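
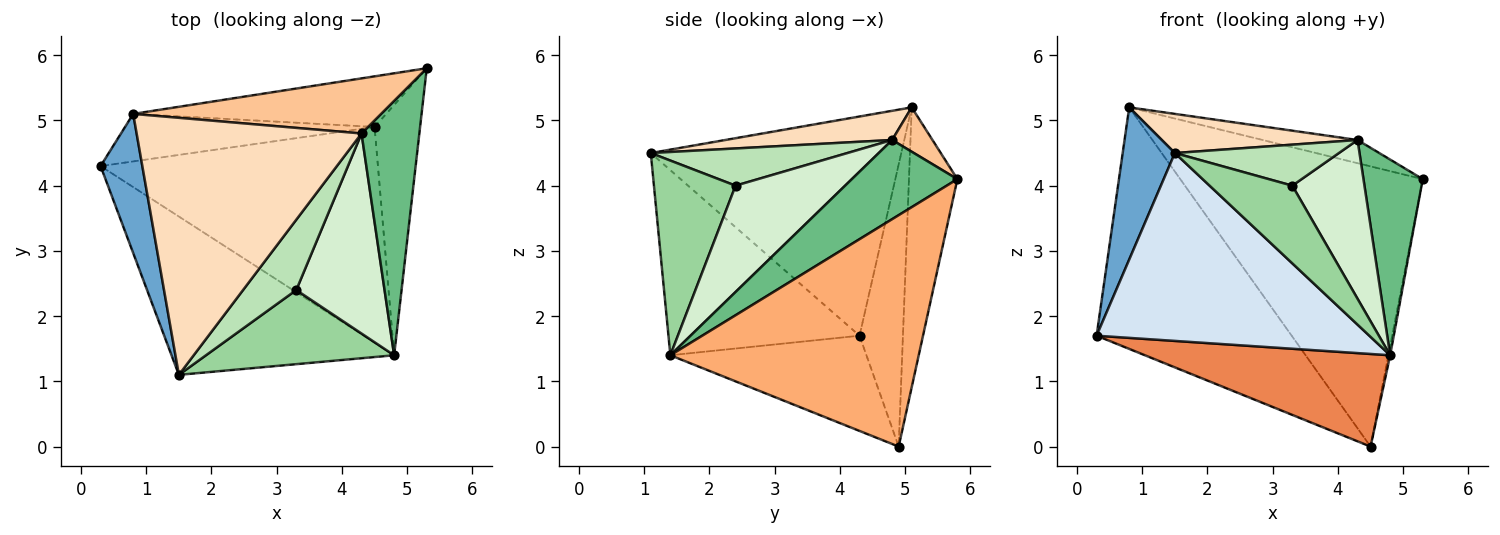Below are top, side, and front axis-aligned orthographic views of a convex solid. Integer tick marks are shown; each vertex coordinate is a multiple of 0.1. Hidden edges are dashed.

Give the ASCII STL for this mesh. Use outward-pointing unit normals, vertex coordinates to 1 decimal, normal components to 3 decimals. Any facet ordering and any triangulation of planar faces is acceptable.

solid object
 facet normal -0.962 -0.200 0.183
  outer loop
   vertex 0.8 5.1 5.2
   vertex 0.3 4.3 1.7
   vertex 1.5 1.1 4.5
  endloop
 endfacet
 facet normal -0.213 0.959 -0.189
  outer loop
   vertex 0.8 5.1 5.2
   vertex 4.5 4.9 0.0
   vertex 0.3 4.3 1.7
  endloop
 endfacet
 facet normal -0.193 0.966 -0.174
  outer loop
   vertex 0.8 5.1 5.2
   vertex 5.3 5.8 4.1
   vertex 4.5 4.9 0.0
  endloop
 endfacet
 facet normal -0.472 -0.674 -0.568
  outer loop
   vertex 4.8 1.4 1.4
   vertex 1.5 1.1 4.5
   vertex 0.3 4.3 1.7
  endloop
 endfacet
 facet normal -0.301 -0.376 -0.876
  outer loop
   vertex 4.8 1.4 1.4
   vertex 0.3 4.3 1.7
   vertex 4.5 4.9 0.0
  endloop
 endfacet
 facet normal 0.981 0.007 -0.193
  outer loop
   vertex 4.8 1.4 1.4
   vertex 4.5 4.9 0.0
   vertex 5.3 5.8 4.1
  endloop
 endfacet
 facet normal 0.163 0.383 0.909
  outer loop
   vertex 4.3 4.8 4.7
   vertex 5.3 5.8 4.1
   vertex 0.8 5.1 5.2
  endloop
 endfacet
 facet normal 0.127 -0.149 0.981
  outer loop
   vertex 4.3 4.8 4.7
   vertex 0.8 5.1 5.2
   vertex 1.5 1.1 4.5
  endloop
 endfacet
 facet normal 0.735 -0.413 0.537
  outer loop
   vertex 4.3 4.8 4.7
   vertex 4.8 1.4 1.4
   vertex 5.3 5.8 4.1
  endloop
 endfacet
 facet normal 0.581 -0.589 0.562
  outer loop
   vertex 3.3 2.4 4.0
   vertex 1.5 1.1 4.5
   vertex 4.8 1.4 1.4
  endloop
 endfacet
 facet normal 0.517 -0.431 0.740
  outer loop
   vertex 3.3 2.4 4.0
   vertex 4.3 4.8 4.7
   vertex 1.5 1.1 4.5
  endloop
 endfacet
 facet normal 0.686 -0.452 0.570
  outer loop
   vertex 3.3 2.4 4.0
   vertex 4.8 1.4 1.4
   vertex 4.3 4.8 4.7
  endloop
 endfacet
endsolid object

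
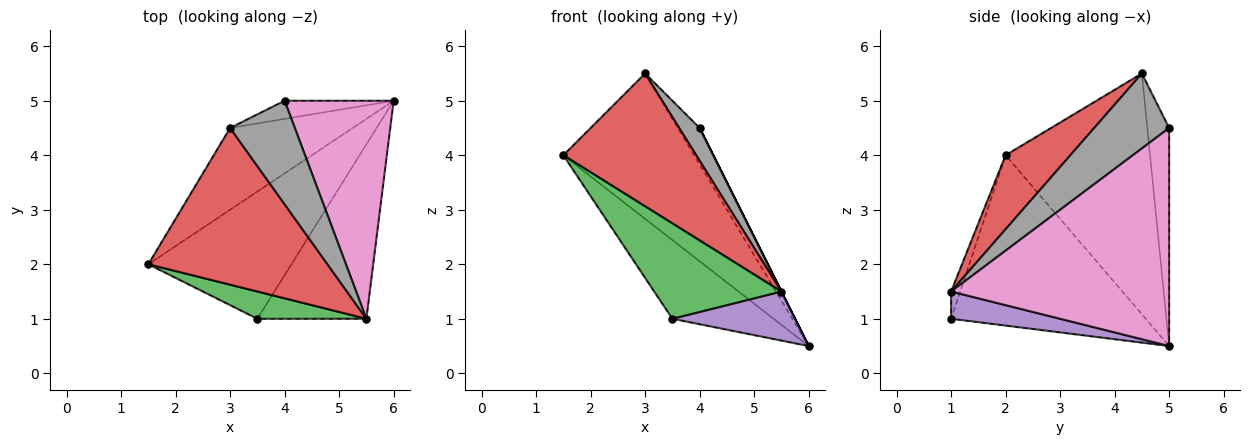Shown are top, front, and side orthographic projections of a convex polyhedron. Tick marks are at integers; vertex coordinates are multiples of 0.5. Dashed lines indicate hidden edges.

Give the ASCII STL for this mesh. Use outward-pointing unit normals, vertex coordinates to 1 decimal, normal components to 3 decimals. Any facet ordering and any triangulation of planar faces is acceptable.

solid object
 facet normal -0.711 0.370 -0.598
  outer loop
   vertex 3.5 1.0 1.0
   vertex 1.5 2.0 4.0
   vertex 6.0 5.0 0.5
  endloop
 endfacet
 facet normal -0.693 0.628 -0.353
  outer loop
   vertex 3.0 4.5 5.5
   vertex 6.0 5.0 0.5
   vertex 1.5 2.0 4.0
  endloop
 endfacet
 facet normal -0.069 -0.959 0.274
  outer loop
   vertex 5.5 1.0 1.5
   vertex 1.5 2.0 4.0
   vertex 3.5 1.0 1.0
  endloop
 endfacet
 facet normal 0.300 -0.617 0.728
  outer loop
   vertex 5.5 1.0 1.5
   vertex 3.0 4.5 5.5
   vertex 1.5 2.0 4.0
  endloop
 endfacet
 facet normal 0.234 -0.263 -0.936
  outer loop
   vertex 5.5 1.0 1.5
   vertex 3.5 1.0 1.0
   vertex 6.0 5.0 0.5
  endloop
 endfacet
 facet normal -0.667 0.667 -0.333
  outer loop
   vertex 4.0 5.0 4.5
   vertex 6.0 5.0 0.5
   vertex 3.0 4.5 5.5
  endloop
 endfacet
 facet normal 0.894 0.000 0.447
  outer loop
   vertex 4.0 5.0 4.5
   vertex 5.5 1.0 1.5
   vertex 6.0 5.0 0.5
  endloop
 endfacet
 facet normal 0.741 -0.202 0.640
  outer loop
   vertex 4.0 5.0 4.5
   vertex 3.0 4.5 5.5
   vertex 5.5 1.0 1.5
  endloop
 endfacet
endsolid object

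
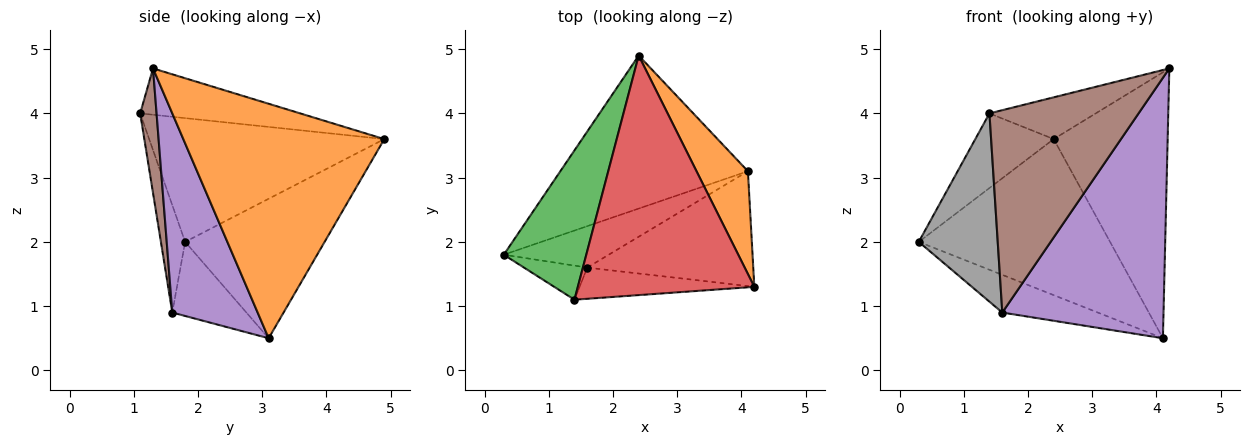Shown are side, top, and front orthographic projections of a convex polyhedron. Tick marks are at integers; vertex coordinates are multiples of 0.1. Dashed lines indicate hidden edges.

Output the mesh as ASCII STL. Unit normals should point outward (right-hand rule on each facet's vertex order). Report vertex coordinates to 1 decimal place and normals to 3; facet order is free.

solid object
 facet normal -0.462 0.633 -0.621
  outer loop
   vertex 4.1 3.1 0.5
   vertex 0.3 1.8 2.0
   vertex 2.4 4.9 3.6
  endloop
 endfacet
 facet normal 0.855 0.484 0.187
  outer loop
   vertex 4.1 3.1 0.5
   vertex 2.4 4.9 3.6
   vertex 4.2 1.3 4.7
  endloop
 endfacet
 facet normal -0.802 0.267 0.535
  outer loop
   vertex 1.4 1.1 4.0
   vertex 2.4 4.9 3.6
   vertex 0.3 1.8 2.0
  endloop
 endfacet
 facet normal -0.250 0.166 0.954
  outer loop
   vertex 1.4 1.1 4.0
   vertex 4.2 1.3 4.7
   vertex 2.4 4.9 3.6
  endloop
 endfacet
 facet normal 0.436 -0.823 -0.363
  outer loop
   vertex 1.6 1.6 0.9
   vertex 4.1 3.1 0.5
   vertex 4.2 1.3 4.7
  endloop
 endfacet
 facet normal 0.108 -0.983 -0.152
  outer loop
   vertex 1.6 1.6 0.9
   vertex 4.2 1.3 4.7
   vertex 1.4 1.1 4.0
  endloop
 endfacet
 facet normal -0.463 0.597 -0.656
  outer loop
   vertex 1.6 1.6 0.9
   vertex 0.3 1.8 2.0
   vertex 4.1 3.1 0.5
  endloop
 endfacet
 facet normal -0.289 -0.942 -0.171
  outer loop
   vertex 1.6 1.6 0.9
   vertex 1.4 1.1 4.0
   vertex 0.3 1.8 2.0
  endloop
 endfacet
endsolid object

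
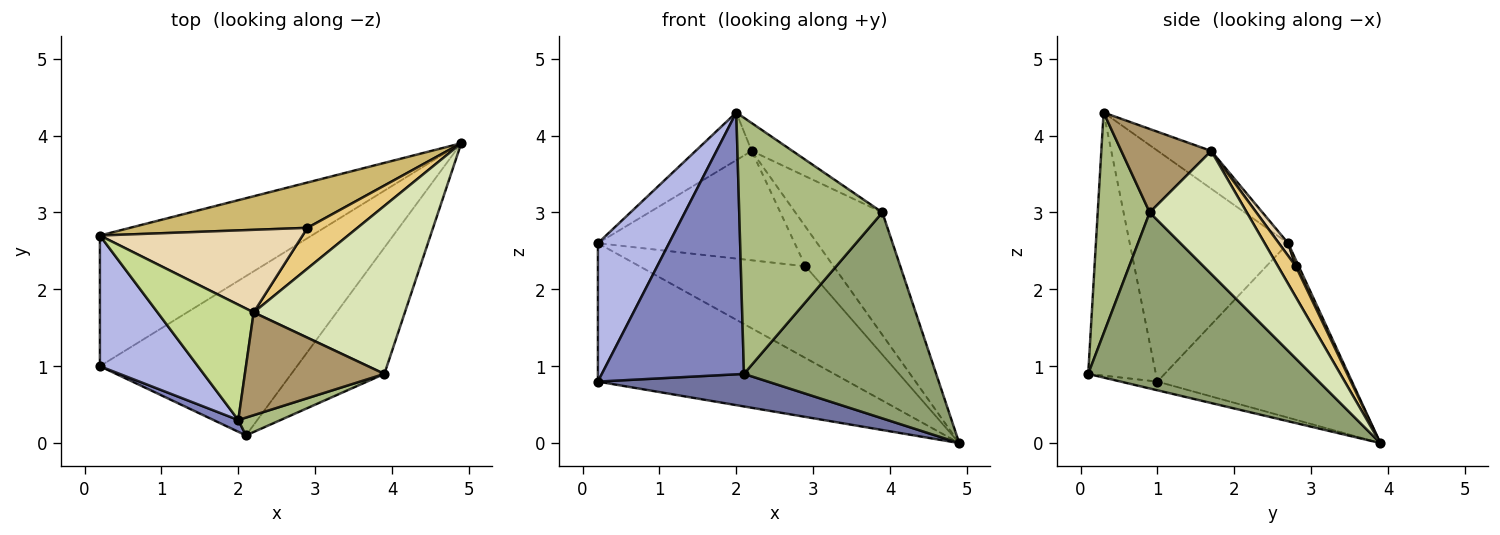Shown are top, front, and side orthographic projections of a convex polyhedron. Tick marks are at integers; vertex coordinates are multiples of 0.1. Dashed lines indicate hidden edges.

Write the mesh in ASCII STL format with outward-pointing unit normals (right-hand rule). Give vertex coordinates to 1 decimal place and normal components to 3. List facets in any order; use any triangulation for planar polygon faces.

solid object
 facet normal -0.043 -0.200 -0.979
  outer loop
   vertex 2.1 0.1 0.9
   vertex 0.2 1.0 0.8
   vertex 4.9 3.9 0.0
  endloop
 endfacet
 facet normal -0.429 -0.902 0.040
  outer loop
   vertex 2.0 0.3 4.3
   vertex 0.2 1.0 0.8
   vertex 2.1 0.1 0.9
  endloop
 endfacet
 facet normal -0.492 0.633 -0.598
  outer loop
   vertex 0.2 2.7 2.6
   vertex 4.9 3.9 0.0
   vertex 0.2 1.0 0.8
  endloop
 endfacet
 facet normal -0.851 -0.382 0.361
  outer loop
   vertex 0.2 2.7 2.6
   vertex 0.2 1.0 0.8
   vertex 2.0 0.3 4.3
  endloop
 endfacet
 facet normal 0.703 -0.606 -0.372
  outer loop
   vertex 3.9 0.9 3.0
   vertex 2.1 0.1 0.9
   vertex 4.9 3.9 0.0
  endloop
 endfacet
 facet normal 0.341 -0.938 0.065
  outer loop
   vertex 3.9 0.9 3.0
   vertex 2.0 0.3 4.3
   vertex 2.1 0.1 0.9
  endloop
 endfacet
 facet normal -0.342 0.359 0.869
  outer loop
   vertex 2.2 1.7 3.8
   vertex 0.2 2.7 2.6
   vertex 2.0 0.3 4.3
  endloop
 endfacet
 facet normal 0.549 0.492 0.675
  outer loop
   vertex 2.2 1.7 3.8
   vertex 3.9 0.9 3.0
   vertex 4.9 3.9 0.0
  endloop
 endfacet
 facet normal 0.500 0.227 0.836
  outer loop
   vertex 2.2 1.7 3.8
   vertex 2.0 0.3 4.3
   vertex 3.9 0.9 3.0
  endloop
 endfacet
 facet normal 0.016 0.897 0.443
  outer loop
   vertex 2.9 2.8 2.3
   vertex 4.9 3.9 0.0
   vertex 0.2 2.7 2.6
  endloop
 endfacet
 facet normal 0.404 0.638 0.656
  outer loop
   vertex 2.9 2.8 2.3
   vertex 2.2 1.7 3.8
   vertex 4.9 3.9 0.0
  endloop
 endfacet
 facet normal 0.037 0.797 0.602
  outer loop
   vertex 2.9 2.8 2.3
   vertex 0.2 2.7 2.6
   vertex 2.2 1.7 3.8
  endloop
 endfacet
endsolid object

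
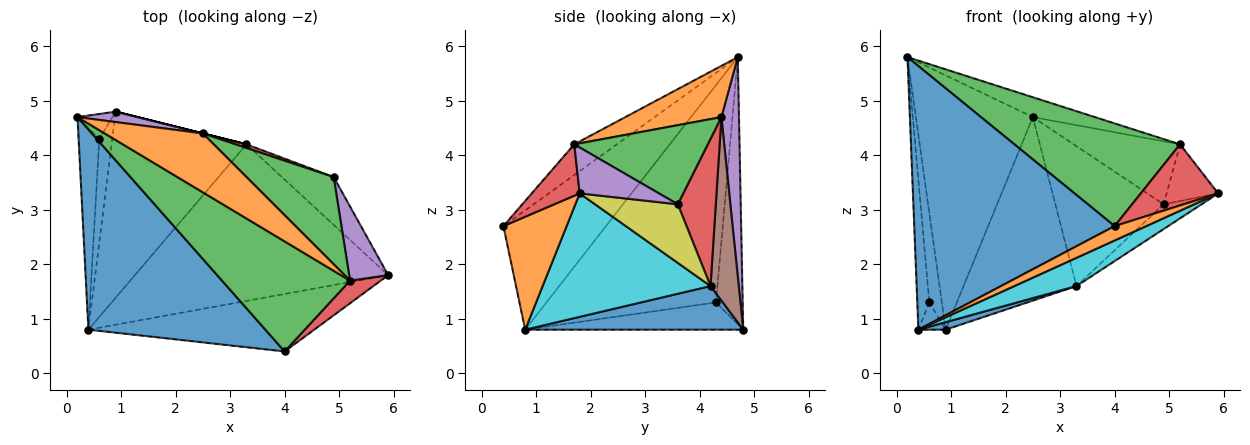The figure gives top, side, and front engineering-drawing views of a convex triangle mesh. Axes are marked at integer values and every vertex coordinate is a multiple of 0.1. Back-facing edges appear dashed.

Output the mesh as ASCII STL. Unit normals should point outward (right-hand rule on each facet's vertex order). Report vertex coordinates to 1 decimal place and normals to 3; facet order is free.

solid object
 facet normal -0.378 -0.737 0.560
  outer loop
   vertex 0.4 0.8 0.8
   vertex 4.0 0.4 2.7
   vertex 0.2 4.7 5.8
  endloop
 endfacet
 facet normal 0.436 -0.218 -0.873
  outer loop
   vertex 0.4 0.8 0.8
   vertex 5.9 1.8 3.3
   vertex 4.0 0.4 2.7
  endloop
 endfacet
 facet normal -0.173 -0.672 0.720
  outer loop
   vertex 5.2 1.7 4.2
   vertex 0.2 4.7 5.8
   vertex 4.0 0.4 2.7
  endloop
 endfacet
 facet normal 0.502 -0.811 0.301
  outer loop
   vertex 5.2 1.7 4.2
   vertex 4.0 0.4 2.7
   vertex 5.9 1.8 3.3
  endloop
 endfacet
 facet normal 0.683 0.444 0.580
  outer loop
   vertex 4.9 3.6 3.1
   vertex 5.2 1.7 4.2
   vertex 5.9 1.8 3.3
  endloop
 endfacet
 facet normal -0.899 0.422 -0.117
  outer loop
   vertex 0.6 4.3 1.3
   vertex 0.2 4.7 5.8
   vertex 0.9 4.8 0.8
  endloop
 endfacet
 facet normal -0.993 0.070 -0.095
  outer loop
   vertex 0.6 4.3 1.3
   vertex 0.4 0.8 0.8
   vertex 0.2 4.7 5.8
  endloop
 endfacet
 facet normal -0.898 0.112 -0.426
  outer loop
   vertex 0.6 4.3 1.3
   vertex 0.9 4.8 0.8
   vertex 0.4 0.8 0.8
  endloop
 endfacet
 facet normal 0.709 0.324 -0.626
  outer loop
   vertex 3.3 4.2 1.6
   vertex 4.9 3.6 3.1
   vertex 5.9 1.8 3.3
  endloop
 endfacet
 facet normal 0.432 -0.160 -0.887
  outer loop
   vertex 3.3 4.2 1.6
   vertex 5.9 1.8 3.3
   vertex 0.4 0.8 0.8
  endloop
 endfacet
 facet normal 0.307 -0.038 -0.951
  outer loop
   vertex 3.3 4.2 1.6
   vertex 0.4 0.8 0.8
   vertex 0.9 4.8 0.8
  endloop
 endfacet
 facet normal 0.444 0.286 0.849
  outer loop
   vertex 2.5 4.4 4.7
   vertex 0.2 4.7 5.8
   vertex 5.2 1.7 4.2
  endloop
 endfacet
 facet normal 0.593 0.472 0.653
  outer loop
   vertex 2.5 4.4 4.7
   vertex 5.2 1.7 4.2
   vertex 4.9 3.6 3.1
  endloop
 endfacet
 facet normal 0.331 0.943 0.025
  outer loop
   vertex 2.5 4.4 4.7
   vertex 4.9 3.6 3.1
   vertex 3.3 4.2 1.6
  endloop
 endfacet
 facet normal 0.148 0.988 0.041
  outer loop
   vertex 2.5 4.4 4.7
   vertex 0.9 4.8 0.8
   vertex 0.2 4.7 5.8
  endloop
 endfacet
 facet normal 0.243 0.970 0.000
  outer loop
   vertex 2.5 4.4 4.7
   vertex 3.3 4.2 1.6
   vertex 0.9 4.8 0.8
  endloop
 endfacet
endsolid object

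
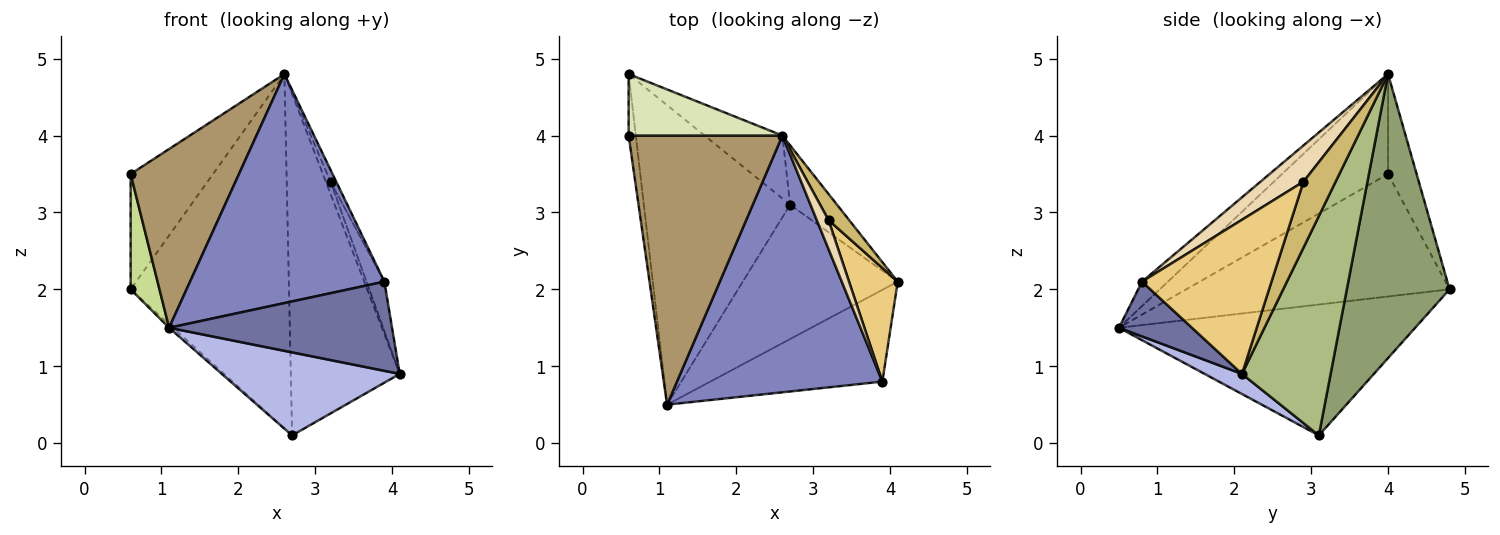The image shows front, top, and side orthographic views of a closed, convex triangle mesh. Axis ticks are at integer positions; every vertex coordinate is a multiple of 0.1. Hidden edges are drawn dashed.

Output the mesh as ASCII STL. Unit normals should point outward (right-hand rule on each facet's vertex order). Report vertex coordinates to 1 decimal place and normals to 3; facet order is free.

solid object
 facet normal 0.223 -0.680 -0.699
  outer loop
   vertex 3.9 0.8 2.1
   vertex 1.1 0.5 1.5
   vertex 4.1 2.1 0.9
  endloop
 endfacet
 facet normal -0.088 -0.663 0.743
  outer loop
   vertex 3.9 0.8 2.1
   vertex 2.6 4.0 4.8
   vertex 1.1 0.5 1.5
  endloop
 endfacet
 facet normal -0.667 0.009 -0.745
  outer loop
   vertex 2.7 3.1 0.1
   vertex 1.1 0.5 1.5
   vertex 0.6 4.8 2.0
  endloop
 endfacet
 facet normal 0.110 -0.523 -0.845
  outer loop
   vertex 2.7 3.1 0.1
   vertex 4.1 2.1 0.9
   vertex 1.1 0.5 1.5
  endloop
 endfacet
 facet normal 0.538 0.830 -0.147
  outer loop
   vertex 2.7 3.1 0.1
   vertex 0.6 4.8 2.0
   vertex 2.6 4.0 4.8
  endloop
 endfacet
 facet normal 0.626 0.769 -0.134
  outer loop
   vertex 2.7 3.1 0.1
   vertex 2.6 4.0 4.8
   vertex 4.1 2.1 0.9
  endloop
 endfacet
 facet normal -0.992 -0.109 -0.058
  outer loop
   vertex 0.6 4.0 3.5
   vertex 0.6 4.8 2.0
   vertex 1.1 0.5 1.5
  endloop
 endfacet
 facet normal -0.293 0.844 0.450
  outer loop
   vertex 0.6 4.0 3.5
   vertex 2.6 4.0 4.8
   vertex 0.6 4.8 2.0
  endloop
 endfacet
 facet normal -0.476 -0.487 0.732
  outer loop
   vertex 0.6 4.0 3.5
   vertex 1.1 0.5 1.5
   vertex 2.6 4.0 4.8
  endloop
 endfacet
 facet normal 0.945 0.139 0.296
  outer loop
   vertex 3.2 2.9 3.4
   vertex 4.1 2.1 0.9
   vertex 2.6 4.0 4.8
  endloop
 endfacet
 facet normal 0.945 0.130 0.299
  outer loop
   vertex 3.2 2.9 3.4
   vertex 3.9 0.8 2.1
   vertex 4.1 2.1 0.9
  endloop
 endfacet
 facet normal 0.944 0.125 0.306
  outer loop
   vertex 3.2 2.9 3.4
   vertex 2.6 4.0 4.8
   vertex 3.9 0.8 2.1
  endloop
 endfacet
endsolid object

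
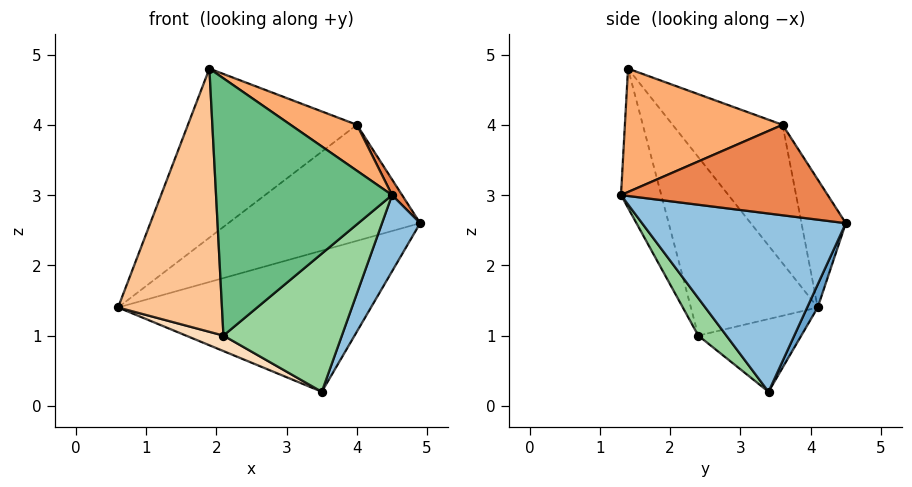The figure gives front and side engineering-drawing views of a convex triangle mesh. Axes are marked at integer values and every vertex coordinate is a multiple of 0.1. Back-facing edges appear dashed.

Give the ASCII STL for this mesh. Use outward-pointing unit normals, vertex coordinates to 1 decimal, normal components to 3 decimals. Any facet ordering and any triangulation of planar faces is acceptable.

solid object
 facet normal 0.037 0.900 -0.434
  outer loop
   vertex 3.5 3.4 0.2
   vertex 0.6 4.1 1.4
   vertex 4.9 4.5 2.6
  endloop
 endfacet
 facet normal 0.883 -0.165 -0.439
  outer loop
   vertex 3.5 3.4 0.2
   vertex 4.9 4.5 2.6
   vertex 4.5 1.3 3.0
  endloop
 endfacet
 facet normal -0.203 0.878 0.434
  outer loop
   vertex 4.0 3.6 4.0
   vertex 4.9 4.5 2.6
   vertex 0.6 4.1 1.4
  endloop
 endfacet
 facet normal -0.410 0.631 0.658
  outer loop
   vertex 4.0 3.6 4.0
   vertex 0.6 4.1 1.4
   vertex 1.9 1.4 4.8
  endloop
 endfacet
 facet normal 0.852 -0.041 0.521
  outer loop
   vertex 4.0 3.6 4.0
   vertex 4.5 1.3 3.0
   vertex 4.9 4.5 2.6
  endloop
 endfacet
 facet normal 0.548 -0.231 0.804
  outer loop
   vertex 4.0 3.6 4.0
   vertex 1.9 1.4 4.8
   vertex 4.5 1.3 3.0
  endloop
 endfacet
 facet normal -0.757 -0.621 -0.203
  outer loop
   vertex 2.1 2.4 1.0
   vertex 1.9 1.4 4.8
   vertex 0.6 4.1 1.4
  endloop
 endfacet
 facet normal -0.409 -0.149 -0.901
  outer loop
   vertex 2.1 2.4 1.0
   vertex 0.6 4.1 1.4
   vertex 3.5 3.4 0.2
  endloop
 endfacet
 facet normal -0.216 -0.941 -0.259
  outer loop
   vertex 2.1 2.4 1.0
   vertex 4.5 1.3 3.0
   vertex 1.9 1.4 4.8
  endloop
 endfacet
 facet normal 0.179 -0.755 -0.630
  outer loop
   vertex 2.1 2.4 1.0
   vertex 3.5 3.4 0.2
   vertex 4.5 1.3 3.0
  endloop
 endfacet
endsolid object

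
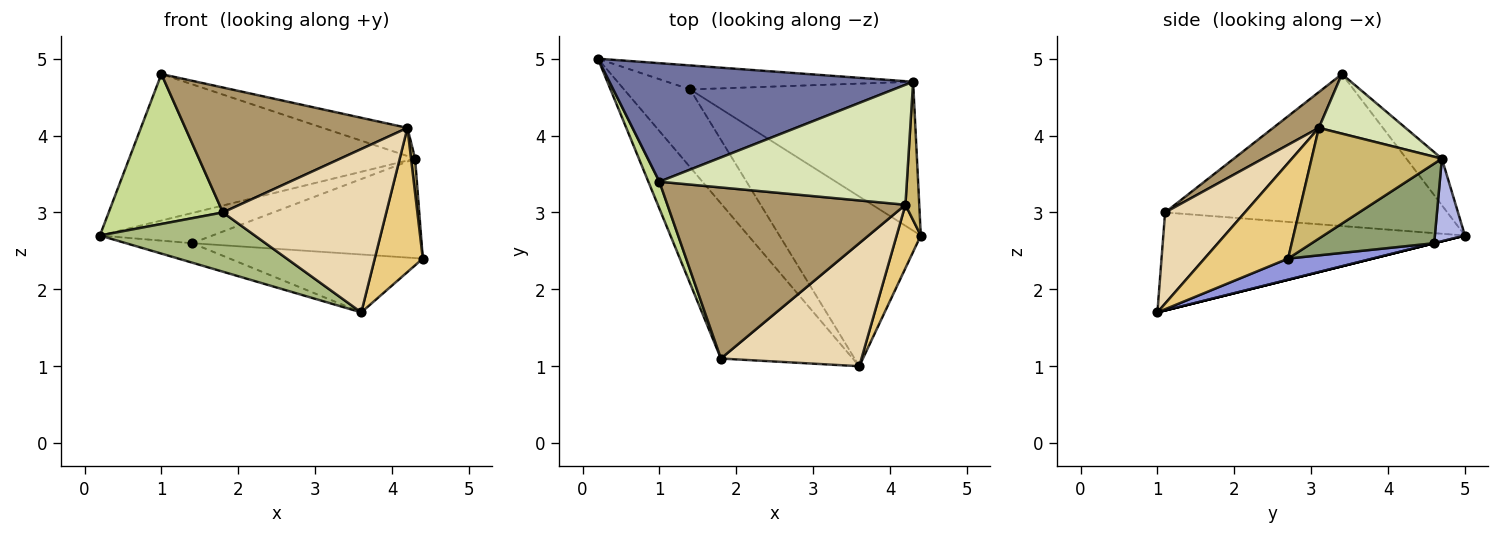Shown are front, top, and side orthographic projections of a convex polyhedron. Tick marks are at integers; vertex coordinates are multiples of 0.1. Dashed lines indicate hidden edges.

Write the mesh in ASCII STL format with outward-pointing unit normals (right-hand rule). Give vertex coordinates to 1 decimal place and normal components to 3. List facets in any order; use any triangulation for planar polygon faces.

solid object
 facet normal -0.096 0.774 0.626
  outer loop
   vertex 4.3 4.7 3.7
   vertex 0.2 5.0 2.7
   vertex 1.0 3.4 4.8
  endloop
 endfacet
 facet normal 0.000 0.243 -0.970
  outer loop
   vertex 1.4 4.6 2.6
   vertex 3.6 1.0 1.7
   vertex 0.2 5.0 2.7
  endloop
 endfacet
 facet normal 0.140 0.320 -0.937
  outer loop
   vertex 1.4 4.6 2.6
   vertex 4.4 2.7 2.4
   vertex 3.6 1.0 1.7
  endloop
 endfacet
 facet normal 0.205 0.766 -0.609
  outer loop
   vertex 1.4 4.6 2.6
   vertex 0.2 5.0 2.7
   vertex 4.3 4.7 3.7
  endloop
 endfacet
 facet normal 0.284 0.532 -0.797
  outer loop
   vertex 1.4 4.6 2.6
   vertex 4.3 4.7 3.7
   vertex 4.4 2.7 2.4
  endloop
 endfacet
 facet normal -0.570 -0.293 -0.767
  outer loop
   vertex 1.8 1.1 3.0
   vertex 0.2 5.0 2.7
   vertex 3.6 1.0 1.7
  endloop
 endfacet
 facet normal -0.925 -0.374 0.067
  outer loop
   vertex 1.8 1.1 3.0
   vertex 1.0 3.4 4.8
   vertex 0.2 5.0 2.7
  endloop
 endfacet
 facet normal 0.228 0.223 0.948
  outer loop
   vertex 4.2 3.1 4.1
   vertex 4.3 4.7 3.7
   vertex 1.0 3.4 4.8
  endloop
 endfacet
 facet normal 0.120 -0.585 0.802
  outer loop
   vertex 4.2 3.1 4.1
   vertex 1.0 3.4 4.8
   vertex 1.8 1.1 3.0
  endloop
 endfacet
 facet normal 0.992 -0.031 0.124
  outer loop
   vertex 4.2 3.1 4.1
   vertex 4.4 2.7 2.4
   vertex 4.3 4.7 3.7
  endloop
 endfacet
 facet normal 0.847 -0.487 0.214
  outer loop
   vertex 4.2 3.1 4.1
   vertex 3.6 1.0 1.7
   vertex 4.4 2.7 2.4
  endloop
 endfacet
 facet normal 0.363 -0.744 0.560
  outer loop
   vertex 4.2 3.1 4.1
   vertex 1.8 1.1 3.0
   vertex 3.6 1.0 1.7
  endloop
 endfacet
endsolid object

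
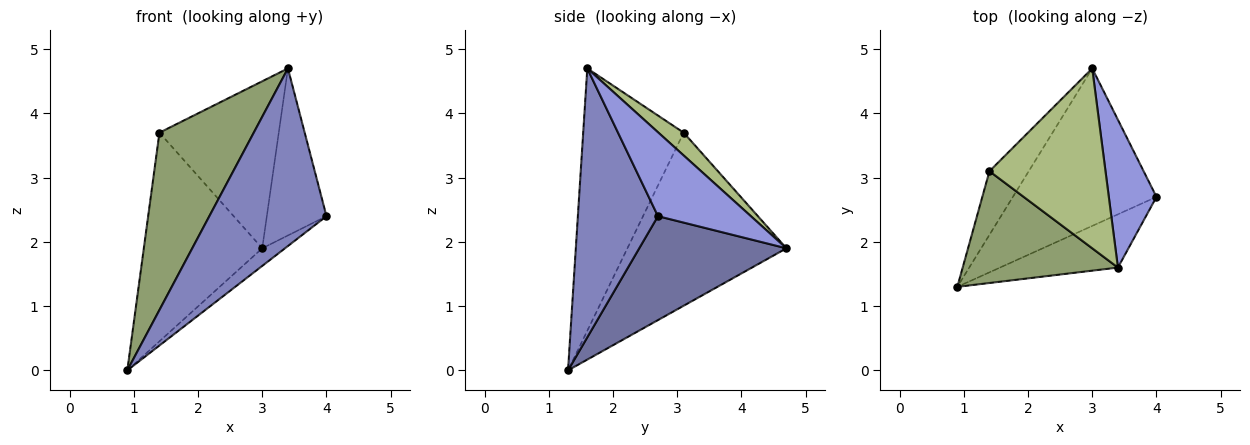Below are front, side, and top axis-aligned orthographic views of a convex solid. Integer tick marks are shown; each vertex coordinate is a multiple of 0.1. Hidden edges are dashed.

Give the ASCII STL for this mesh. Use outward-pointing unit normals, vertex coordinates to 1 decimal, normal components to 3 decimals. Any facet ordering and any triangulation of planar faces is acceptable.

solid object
 facet normal 0.584 0.090 -0.807
  outer loop
   vertex 3.0 4.7 1.9
   vertex 4.0 2.7 2.4
   vertex 0.9 1.3 0.0
  endloop
 endfacet
 facet normal 0.548 -0.801 -0.240
  outer loop
   vertex 3.4 1.6 4.7
   vertex 0.9 1.3 0.0
   vertex 4.0 2.7 2.4
  endloop
 endfacet
 facet normal 0.759 0.487 0.431
  outer loop
   vertex 3.4 1.6 4.7
   vertex 4.0 2.7 2.4
   vertex 3.0 4.7 1.9
  endloop
 endfacet
 facet normal -0.789 0.588 -0.179
  outer loop
   vertex 1.4 3.1 3.7
   vertex 3.0 4.7 1.9
   vertex 0.9 1.3 0.0
  endloop
 endfacet
 facet normal -0.669 -0.628 0.396
  outer loop
   vertex 1.4 3.1 3.7
   vertex 0.9 1.3 0.0
   vertex 3.4 1.6 4.7
  endloop
 endfacet
 facet normal 0.142 0.674 0.725
  outer loop
   vertex 1.4 3.1 3.7
   vertex 3.4 1.6 4.7
   vertex 3.0 4.7 1.9
  endloop
 endfacet
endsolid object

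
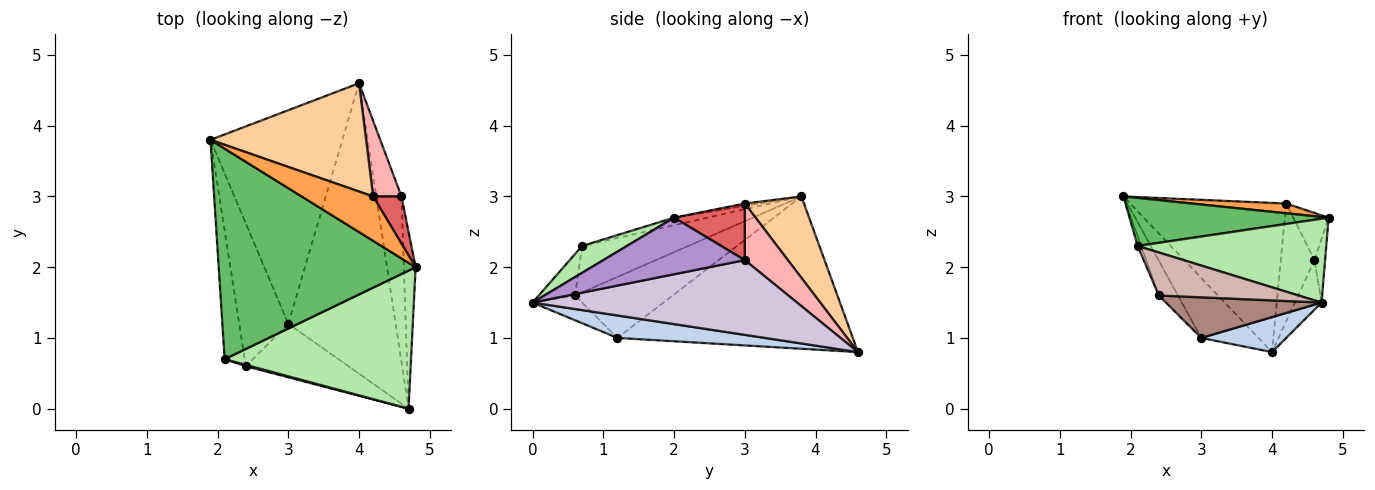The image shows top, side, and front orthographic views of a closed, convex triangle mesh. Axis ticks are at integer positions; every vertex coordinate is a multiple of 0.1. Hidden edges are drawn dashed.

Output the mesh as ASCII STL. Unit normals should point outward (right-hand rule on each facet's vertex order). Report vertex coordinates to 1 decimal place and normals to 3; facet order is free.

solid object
 facet normal -0.743 0.181 -0.644
  outer loop
   vertex 3.0 1.2 1.0
   vertex 1.9 3.8 3.0
   vertex 4.0 4.6 0.8
  endloop
 endfacet
 facet normal 0.203 -0.117 -0.972
  outer loop
   vertex 3.0 1.2 1.0
   vertex 4.0 4.6 0.8
   vertex 4.7 0.0 1.5
  endloop
 endfacet
 facet normal -0.032 -0.215 0.976
  outer loop
   vertex 4.2 3.0 2.9
   vertex 1.9 3.8 3.0
   vertex 4.8 2.0 2.7
  endloop
 endfacet
 facet normal 0.294 0.774 0.562
  outer loop
   vertex 4.2 3.0 2.9
   vertex 4.0 4.6 0.8
   vertex 1.9 3.8 3.0
  endloop
 endfacet
 facet normal -0.037 -0.222 0.974
  outer loop
   vertex 2.1 0.7 2.3
   vertex 4.8 2.0 2.7
   vertex 1.9 3.8 3.0
  endloop
 endfacet
 facet normal 0.122 -0.515 0.848
  outer loop
   vertex 2.1 0.7 2.3
   vertex 4.7 0.0 1.5
   vertex 4.8 2.0 2.7
  endloop
 endfacet
 facet normal 0.816 0.408 0.408
  outer loop
   vertex 4.6 3.0 2.1
   vertex 4.2 3.0 2.9
   vertex 4.8 2.0 2.7
  endloop
 endfacet
 facet normal 0.733 0.573 0.367
  outer loop
   vertex 4.6 3.0 2.1
   vertex 4.0 4.6 0.8
   vertex 4.2 3.0 2.9
  endloop
 endfacet
 facet normal 0.976 0.073 -0.203
  outer loop
   vertex 4.6 3.0 2.1
   vertex 4.8 2.0 2.7
   vertex 4.7 0.0 1.5
  endloop
 endfacet
 facet normal 0.943 0.095 -0.318
  outer loop
   vertex 4.6 3.0 2.1
   vertex 4.7 0.0 1.5
   vertex 4.0 4.6 0.8
  endloop
 endfacet
 facet normal -0.189 -0.594 -0.782
  outer loop
   vertex 2.4 0.6 1.6
   vertex 3.0 1.2 1.0
   vertex 4.7 0.0 1.5
  endloop
 endfacet
 facet normal -0.251 -0.967 0.031
  outer loop
   vertex 2.4 0.6 1.6
   vertex 4.7 0.0 1.5
   vertex 2.1 0.7 2.3
  endloop
 endfacet
 facet normal -0.770 0.151 -0.620
  outer loop
   vertex 2.4 0.6 1.6
   vertex 1.9 3.8 3.0
   vertex 3.0 1.2 1.0
  endloop
 endfacet
 facet normal -0.917 0.031 -0.397
  outer loop
   vertex 2.4 0.6 1.6
   vertex 2.1 0.7 2.3
   vertex 1.9 3.8 3.0
  endloop
 endfacet
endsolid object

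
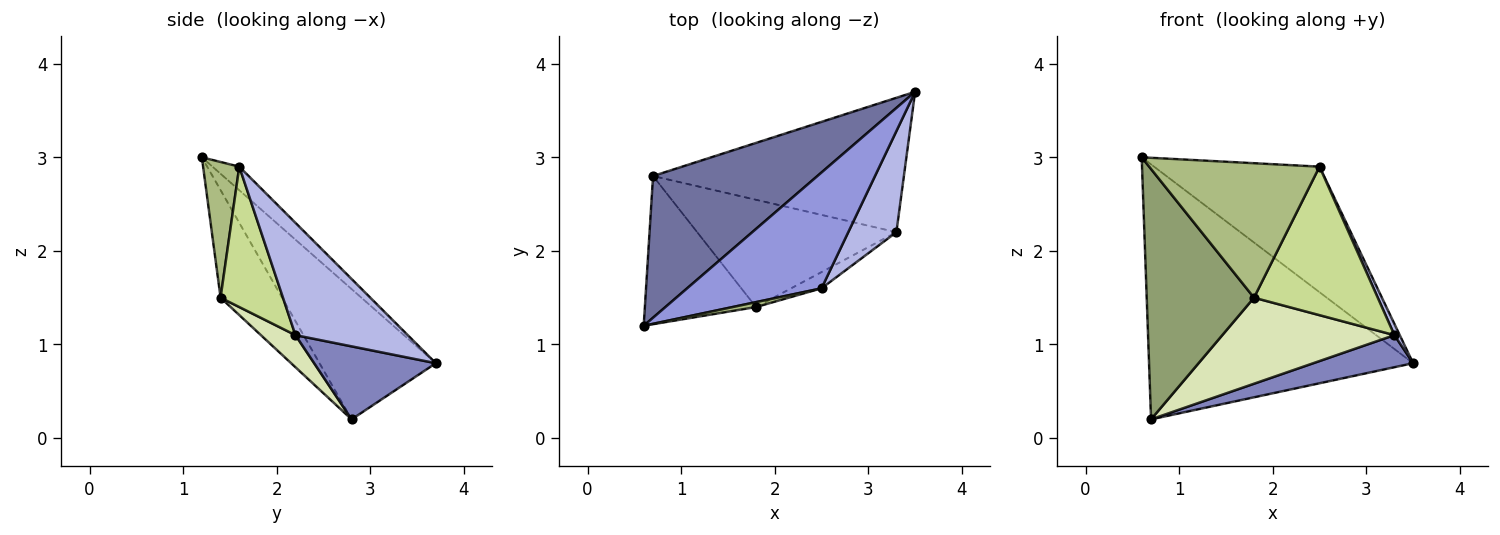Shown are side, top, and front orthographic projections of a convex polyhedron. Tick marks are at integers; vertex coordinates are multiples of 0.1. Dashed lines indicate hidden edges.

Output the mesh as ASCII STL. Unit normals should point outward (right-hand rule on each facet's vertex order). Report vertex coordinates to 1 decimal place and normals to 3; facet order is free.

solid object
 facet normal -0.359 0.816 0.453
  outer loop
   vertex 0.7 2.8 0.2
   vertex 0.6 1.2 3.0
   vertex 3.5 3.7 0.8
  endloop
 endfacet
 facet normal 0.272 -0.223 -0.936
  outer loop
   vertex 3.3 2.2 1.1
   vertex 0.7 2.8 0.2
   vertex 3.5 3.7 0.8
  endloop
 endfacet
 facet normal -0.118 0.730 0.673
  outer loop
   vertex 2.5 1.6 2.9
   vertex 3.5 3.7 0.8
   vertex 0.6 1.2 3.0
  endloop
 endfacet
 facet normal 0.918 -0.044 0.394
  outer loop
   vertex 2.5 1.6 2.9
   vertex 3.3 2.2 1.1
   vertex 3.5 3.7 0.8
  endloop
 endfacet
 facet normal -0.442 -0.772 -0.457
  outer loop
   vertex 1.8 1.4 1.5
   vertex 0.6 1.2 3.0
   vertex 0.7 2.8 0.2
  endloop
 endfacet
 facet normal 0.208 -0.978 0.036
  outer loop
   vertex 1.8 1.4 1.5
   vertex 2.5 1.6 2.9
   vertex 0.6 1.2 3.0
  endloop
 endfacet
 facet normal 0.448 -0.889 -0.097
  outer loop
   vertex 1.8 1.4 1.5
   vertex 3.3 2.2 1.1
   vertex 2.5 1.6 2.9
  endloop
 endfacet
 facet normal 0.125 -0.621 -0.774
  outer loop
   vertex 1.8 1.4 1.5
   vertex 0.7 2.8 0.2
   vertex 3.3 2.2 1.1
  endloop
 endfacet
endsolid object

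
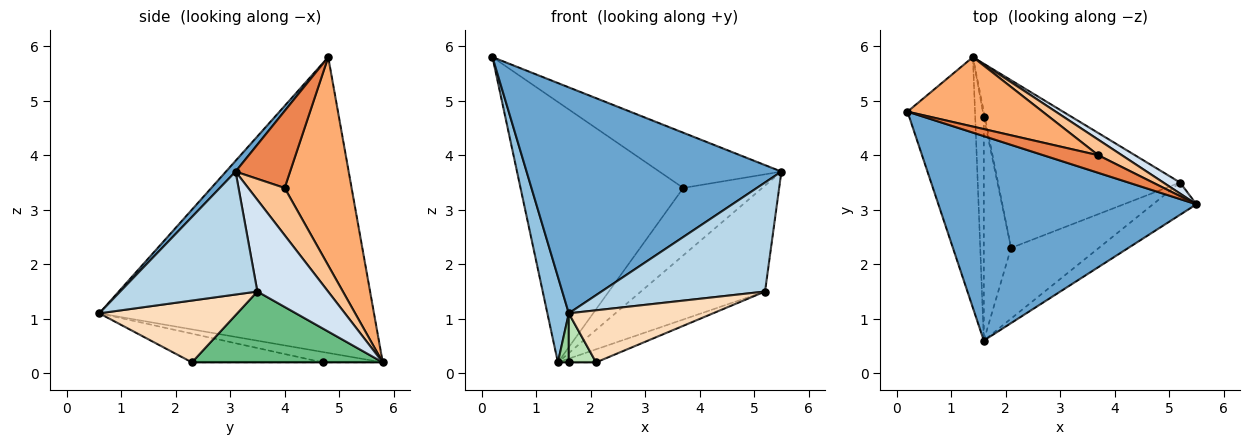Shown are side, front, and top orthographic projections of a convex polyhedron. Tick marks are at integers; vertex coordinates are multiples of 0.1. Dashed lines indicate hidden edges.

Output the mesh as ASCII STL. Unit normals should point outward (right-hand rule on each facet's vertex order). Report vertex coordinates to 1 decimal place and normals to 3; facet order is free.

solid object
 facet normal 0.028 -0.741 0.671
  outer loop
   vertex 1.6 0.6 1.1
   vertex 5.5 3.1 3.7
   vertex 0.2 4.8 5.8
  endloop
 endfacet
 facet normal -0.972 -0.076 -0.222
  outer loop
   vertex 1.4 5.8 0.2
   vertex 1.6 0.6 1.1
   vertex 0.2 4.8 5.8
  endloop
 endfacet
 facet normal 0.627 -0.747 -0.221
  outer loop
   vertex 5.2 3.5 1.5
   vertex 5.5 3.1 3.7
   vertex 1.6 0.6 1.1
  endloop
 endfacet
 facet normal 0.493 0.865 0.090
  outer loop
   vertex 5.2 3.5 1.5
   vertex 1.4 5.8 0.2
   vertex 5.5 3.1 3.7
  endloop
 endfacet
 facet normal 0.392 0.877 0.279
  outer loop
   vertex 3.7 4.0 3.4
   vertex 0.2 4.8 5.8
   vertex 5.5 3.1 3.7
  endloop
 endfacet
 facet normal 0.369 0.898 0.239
  outer loop
   vertex 3.7 4.0 3.4
   vertex 1.4 5.8 0.2
   vertex 0.2 4.8 5.8
  endloop
 endfacet
 facet normal 0.410 0.889 0.205
  outer loop
   vertex 3.7 4.0 3.4
   vertex 5.5 3.1 3.7
   vertex 1.4 5.8 0.2
  endloop
 endfacet
 facet normal 0.493 -0.516 -0.700
  outer loop
   vertex 2.1 2.3 0.2
   vertex 5.2 3.5 1.5
   vertex 1.6 0.6 1.1
  endloop
 endfacet
 facet normal 0.362 0.072 -0.929
  outer loop
   vertex 2.1 2.3 0.2
   vertex 1.4 5.8 0.2
   vertex 5.2 3.5 1.5
  endloop
 endfacet
 facet normal -0.763 -0.139 -0.632
  outer loop
   vertex 1.6 4.7 0.2
   vertex 1.6 0.6 1.1
   vertex 1.4 5.8 0.2
  endloop
 endfacet
 facet normal -0.717 -0.149 -0.681
  outer loop
   vertex 1.6 4.7 0.2
   vertex 2.1 2.3 0.2
   vertex 1.6 0.6 1.1
  endloop
 endfacet
 facet normal 0.000 0.000 -1.000
  outer loop
   vertex 1.6 4.7 0.2
   vertex 1.4 5.8 0.2
   vertex 2.1 2.3 0.2
  endloop
 endfacet
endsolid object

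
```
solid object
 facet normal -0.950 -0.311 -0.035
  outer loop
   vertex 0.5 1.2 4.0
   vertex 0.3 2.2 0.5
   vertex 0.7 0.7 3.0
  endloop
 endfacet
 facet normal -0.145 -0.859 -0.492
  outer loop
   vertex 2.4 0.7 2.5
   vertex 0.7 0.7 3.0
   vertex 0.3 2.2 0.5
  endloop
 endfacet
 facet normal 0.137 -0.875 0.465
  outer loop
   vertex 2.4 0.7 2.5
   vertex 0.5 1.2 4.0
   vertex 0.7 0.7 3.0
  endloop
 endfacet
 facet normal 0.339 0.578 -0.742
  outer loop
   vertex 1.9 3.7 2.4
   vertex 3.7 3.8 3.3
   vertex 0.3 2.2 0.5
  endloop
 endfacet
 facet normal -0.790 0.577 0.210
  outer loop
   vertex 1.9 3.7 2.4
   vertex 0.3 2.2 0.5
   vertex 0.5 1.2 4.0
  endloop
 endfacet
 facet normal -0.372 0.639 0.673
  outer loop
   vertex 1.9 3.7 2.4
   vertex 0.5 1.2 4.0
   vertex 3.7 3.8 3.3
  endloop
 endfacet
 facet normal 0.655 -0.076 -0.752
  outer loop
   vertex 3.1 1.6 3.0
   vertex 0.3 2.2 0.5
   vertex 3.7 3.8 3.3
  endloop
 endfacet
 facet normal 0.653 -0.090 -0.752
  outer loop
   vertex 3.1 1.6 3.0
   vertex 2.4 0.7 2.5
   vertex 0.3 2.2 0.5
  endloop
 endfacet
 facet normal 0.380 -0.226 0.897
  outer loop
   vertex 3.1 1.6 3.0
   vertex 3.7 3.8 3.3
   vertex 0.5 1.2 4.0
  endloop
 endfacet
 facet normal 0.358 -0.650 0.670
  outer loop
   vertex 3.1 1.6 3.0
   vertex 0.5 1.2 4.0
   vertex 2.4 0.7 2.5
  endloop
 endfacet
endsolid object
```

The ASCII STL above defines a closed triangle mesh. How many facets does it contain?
10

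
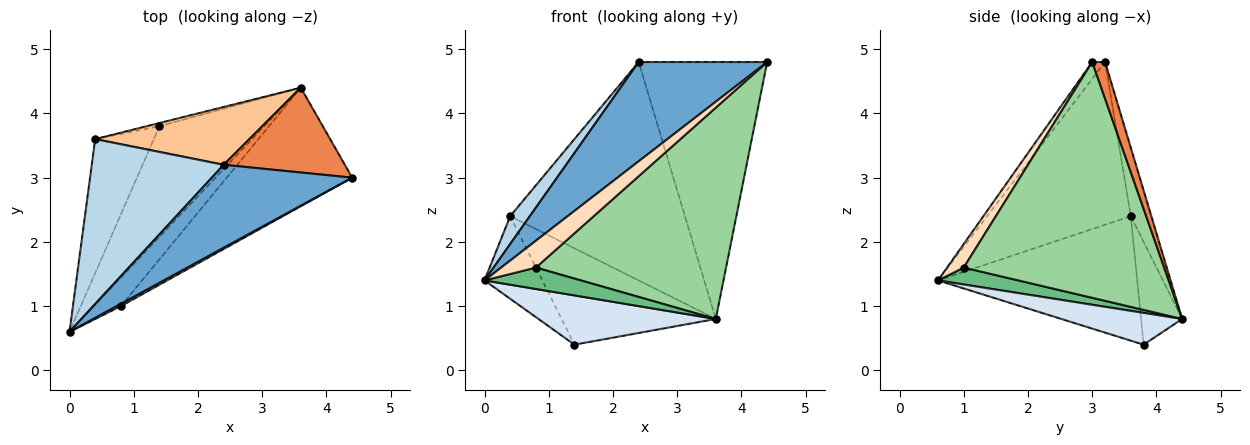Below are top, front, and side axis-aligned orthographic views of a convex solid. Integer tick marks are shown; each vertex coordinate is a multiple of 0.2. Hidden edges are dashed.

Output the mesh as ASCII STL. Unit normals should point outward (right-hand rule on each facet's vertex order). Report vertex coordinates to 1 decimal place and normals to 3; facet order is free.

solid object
 facet normal -0.077 -0.765 0.639
  outer loop
   vertex 2.4 3.2 4.8
   vertex 0.0 0.6 1.4
   vertex 4.4 3.0 4.8
  endloop
 endfacet
 facet normal -0.875 0.254 -0.412
  outer loop
   vertex 0.4 3.6 2.4
   vertex 1.4 3.8 0.4
   vertex 0.0 0.6 1.4
  endloop
 endfacet
 facet normal -0.773 -0.106 0.626
  outer loop
   vertex 0.4 3.6 2.4
   vertex 0.0 0.6 1.4
   vertex 2.4 3.2 4.8
  endloop
 endfacet
 facet normal 0.267 -0.392 -0.880
  outer loop
   vertex 3.6 4.4 0.8
   vertex 0.0 0.6 1.4
   vertex 1.4 3.8 0.4
  endloop
 endfacet
 facet normal 0.095 0.945 0.312
  outer loop
   vertex 3.6 4.4 0.8
   vertex 2.4 3.2 4.8
   vertex 4.4 3.0 4.8
  endloop
 endfacet
 facet normal -0.258 0.966 -0.032
  outer loop
   vertex 3.6 4.4 0.8
   vertex 1.4 3.8 0.4
   vertex 0.4 3.6 2.4
  endloop
 endfacet
 facet normal -0.113 0.961 0.254
  outer loop
   vertex 3.6 4.4 0.8
   vertex 0.4 3.6 2.4
   vertex 2.4 3.2 4.8
  endloop
 endfacet
 facet normal 0.430 -0.899 0.078
  outer loop
   vertex 0.8 1.0 1.6
   vertex 4.4 3.0 4.8
   vertex 0.0 0.6 1.4
  endloop
 endfacet
 facet normal 0.447 -0.537 -0.716
  outer loop
   vertex 0.8 1.0 1.6
   vertex 0.0 0.6 1.4
   vertex 3.6 4.4 0.8
  endloop
 endfacet
 facet normal 0.677 -0.642 -0.360
  outer loop
   vertex 0.8 1.0 1.6
   vertex 3.6 4.4 0.8
   vertex 4.4 3.0 4.8
  endloop
 endfacet
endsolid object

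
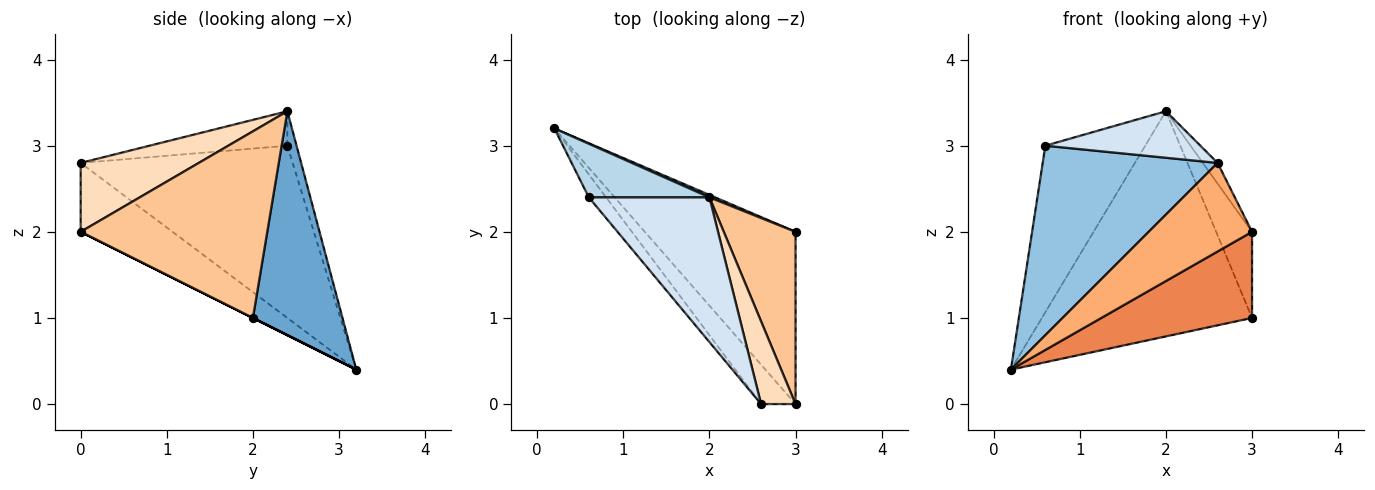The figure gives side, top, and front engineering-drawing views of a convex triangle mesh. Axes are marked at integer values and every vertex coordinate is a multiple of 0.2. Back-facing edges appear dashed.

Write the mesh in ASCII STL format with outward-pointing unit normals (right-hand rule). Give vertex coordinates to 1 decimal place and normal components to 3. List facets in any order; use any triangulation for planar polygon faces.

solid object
 facet normal 0.392 0.920 0.010
  outer loop
   vertex 2.0 2.4 3.4
   vertex 3.0 2.0 1.0
   vertex 0.2 3.2 0.4
  endloop
 endfacet
 facet normal -0.769 -0.634 -0.077
  outer loop
   vertex 0.6 2.4 3.0
   vertex 0.2 3.2 0.4
   vertex 2.6 0.0 2.8
  endloop
 endfacet
 facet normal -0.087 0.948 0.305
  outer loop
   vertex 0.6 2.4 3.0
   vertex 2.0 2.4 3.4
   vertex 0.2 3.2 0.4
  endloop
 endfacet
 facet normal -0.262 -0.295 0.919
  outer loop
   vertex 0.6 2.4 3.0
   vertex 2.6 0.0 2.8
   vertex 2.0 2.4 3.4
  endloop
 endfacet
 facet normal 0.000 -0.447 -0.894
  outer loop
   vertex 3.0 0.0 2.0
   vertex 0.2 3.2 0.4
   vertex 3.0 2.0 1.0
  endloop
 endfacet
 facet normal -0.630 -0.709 -0.315
  outer loop
   vertex 3.0 0.0 2.0
   vertex 2.6 0.0 2.8
   vertex 0.2 3.2 0.4
  endloop
 endfacet
 facet normal 0.919 0.177 0.353
  outer loop
   vertex 3.0 0.0 2.0
   vertex 3.0 2.0 1.0
   vertex 2.0 2.4 3.4
  endloop
 endfacet
 facet normal 0.889 0.111 0.444
  outer loop
   vertex 3.0 0.0 2.0
   vertex 2.0 2.4 3.4
   vertex 2.6 0.0 2.8
  endloop
 endfacet
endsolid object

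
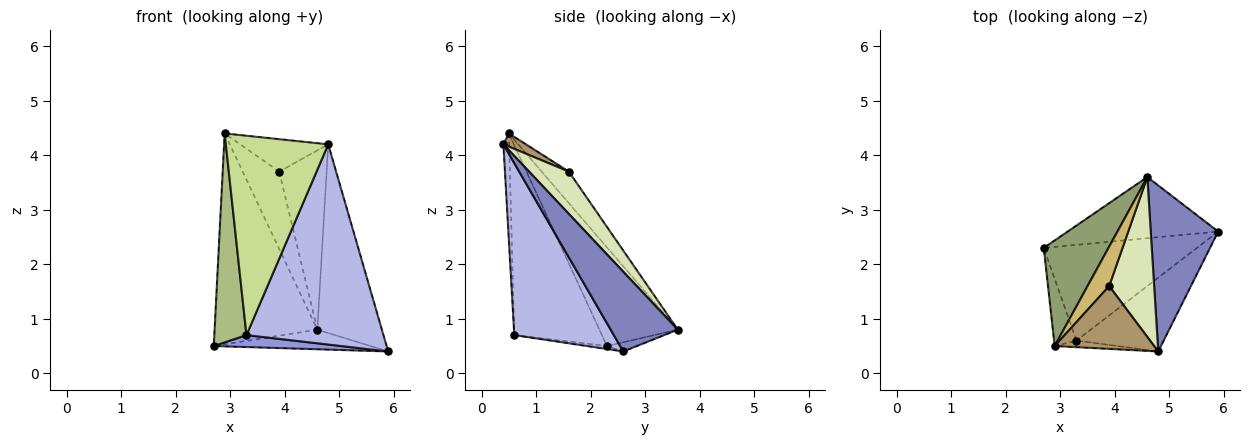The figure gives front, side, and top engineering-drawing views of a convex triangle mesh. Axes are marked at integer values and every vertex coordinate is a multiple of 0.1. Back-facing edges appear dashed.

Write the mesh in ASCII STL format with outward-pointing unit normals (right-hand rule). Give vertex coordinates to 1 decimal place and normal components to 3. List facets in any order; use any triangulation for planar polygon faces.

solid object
 facet normal -0.058 0.305 -0.951
  outer loop
   vertex 4.6 3.6 0.8
   vertex 5.9 2.6 0.4
   vertex 2.7 2.3 0.5
  endloop
 endfacet
 facet normal 0.615 0.592 0.521
  outer loop
   vertex 4.6 3.6 0.8
   vertex 4.8 0.4 4.2
   vertex 5.9 2.6 0.4
  endloop
 endfacet
 facet normal -0.019 -0.124 -0.992
  outer loop
   vertex 3.3 0.6 0.7
   vertex 2.7 2.3 0.5
   vertex 5.9 2.6 0.4
  endloop
 endfacet
 facet normal 0.563 -0.775 -0.286
  outer loop
   vertex 3.3 0.6 0.7
   vertex 5.9 2.6 0.4
   vertex 4.8 0.4 4.2
  endloop
 endfacet
 facet normal -0.564 0.739 0.370
  outer loop
   vertex 2.9 0.5 4.4
   vertex 4.6 3.6 0.8
   vertex 2.7 2.3 0.5
  endloop
 endfacet
 facet normal -0.933 -0.342 -0.110
  outer loop
   vertex 2.9 0.5 4.4
   vertex 2.7 2.3 0.5
   vertex 3.3 0.6 0.7
  endloop
 endfacet
 facet normal -0.056 -0.998 -0.033
  outer loop
   vertex 2.9 0.5 4.4
   vertex 3.3 0.6 0.7
   vertex 4.8 0.4 4.2
  endloop
 endfacet
 facet normal 0.530 0.633 0.564
  outer loop
   vertex 3.9 1.6 3.7
   vertex 4.8 0.4 4.2
   vertex 4.6 3.6 0.8
  endloop
 endfacet
 facet normal 0.117 0.455 0.883
  outer loop
   vertex 3.9 1.6 3.7
   vertex 2.9 0.5 4.4
   vertex 4.8 0.4 4.2
  endloop
 endfacet
 facet normal -0.552 0.743 0.379
  outer loop
   vertex 3.9 1.6 3.7
   vertex 4.6 3.6 0.8
   vertex 2.9 0.5 4.4
  endloop
 endfacet
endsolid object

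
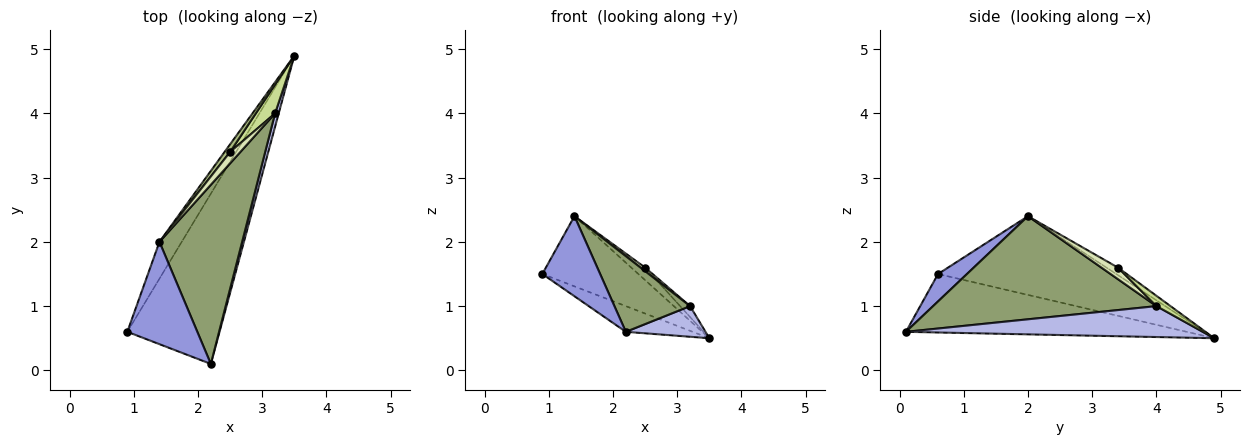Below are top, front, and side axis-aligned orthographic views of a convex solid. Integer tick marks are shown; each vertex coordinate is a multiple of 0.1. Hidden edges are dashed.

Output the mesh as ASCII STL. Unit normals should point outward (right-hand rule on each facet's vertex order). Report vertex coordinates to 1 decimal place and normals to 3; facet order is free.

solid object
 facet normal -0.531 0.126 -0.838
  outer loop
   vertex 2.2 0.1 0.6
   vertex 0.9 0.6 1.5
   vertex 3.5 4.9 0.5
  endloop
 endfacet
 facet normal -0.854 0.460 -0.242
  outer loop
   vertex 1.4 2.0 2.4
   vertex 3.5 4.9 0.5
   vertex 0.9 0.6 1.5
  endloop
 endfacet
 facet normal 0.294 -0.589 0.753
  outer loop
   vertex 1.4 2.0 2.4
   vertex 0.9 0.6 1.5
   vertex 2.2 0.1 0.6
  endloop
 endfacet
 facet normal 0.960 -0.258 0.112
  outer loop
   vertex 3.2 4.0 1.0
   vertex 2.2 0.1 0.6
   vertex 3.5 4.9 0.5
  endloop
 endfacet
 facet normal 0.754 -0.255 0.605
  outer loop
   vertex 3.2 4.0 1.0
   vertex 1.4 2.0 2.4
   vertex 2.2 0.1 0.6
  endloop
 endfacet
 facet normal -0.578 0.697 0.425
  outer loop
   vertex 2.5 3.4 1.6
   vertex 3.5 4.9 0.5
   vertex 1.4 2.0 2.4
  endloop
 endfacet
 facet normal 0.446 0.316 0.837
  outer loop
   vertex 2.5 3.4 1.6
   vertex 3.2 4.0 1.0
   vertex 3.5 4.9 0.5
  endloop
 endfacet
 facet normal 0.732 -0.203 0.650
  outer loop
   vertex 2.5 3.4 1.6
   vertex 1.4 2.0 2.4
   vertex 3.2 4.0 1.0
  endloop
 endfacet
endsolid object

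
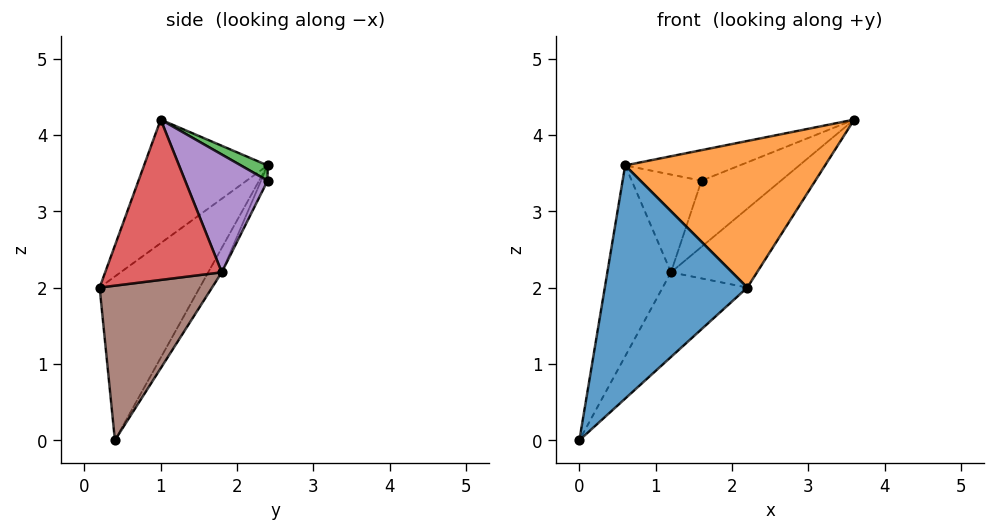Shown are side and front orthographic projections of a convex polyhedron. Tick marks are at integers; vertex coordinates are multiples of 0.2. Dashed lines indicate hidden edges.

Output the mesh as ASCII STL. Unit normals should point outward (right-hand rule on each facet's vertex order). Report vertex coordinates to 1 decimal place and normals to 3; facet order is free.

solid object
 facet normal -0.504 -0.717 0.482
  outer loop
   vertex 2.2 0.2 2.0
   vertex 0.6 2.4 3.6
   vertex 0.0 0.4 0.0
  endloop
 endfacet
 facet normal -0.442 -0.715 0.541
  outer loop
   vertex 2.2 0.2 2.0
   vertex 3.6 1.0 4.2
   vertex 0.6 2.4 3.6
  endloop
 endfacet
 facet normal 0.150 0.643 0.751
  outer loop
   vertex 1.6 2.4 3.4
   vertex 0.6 2.4 3.6
   vertex 3.6 1.0 4.2
  endloop
 endfacet
 facet normal 0.650 0.480 -0.589
  outer loop
   vertex 1.2 1.8 2.2
   vertex 3.6 1.0 4.2
   vertex 2.2 0.2 2.0
  endloop
 endfacet
 facet normal 0.621 0.598 -0.506
  outer loop
   vertex 1.2 1.8 2.2
   vertex 1.6 2.4 3.4
   vertex 3.6 1.0 4.2
  endloop
 endfacet
 facet normal 0.618 0.466 -0.633
  outer loop
   vertex 1.2 1.8 2.2
   vertex 2.2 0.2 2.0
   vertex 0.0 0.4 0.0
  endloop
 endfacet
 facet normal -0.186 0.872 -0.453
  outer loop
   vertex 1.2 1.8 2.2
   vertex 0.0 0.4 0.0
   vertex 0.6 2.4 3.6
  endloop
 endfacet
 facet normal -0.085 0.902 -0.423
  outer loop
   vertex 1.2 1.8 2.2
   vertex 0.6 2.4 3.6
   vertex 1.6 2.4 3.4
  endloop
 endfacet
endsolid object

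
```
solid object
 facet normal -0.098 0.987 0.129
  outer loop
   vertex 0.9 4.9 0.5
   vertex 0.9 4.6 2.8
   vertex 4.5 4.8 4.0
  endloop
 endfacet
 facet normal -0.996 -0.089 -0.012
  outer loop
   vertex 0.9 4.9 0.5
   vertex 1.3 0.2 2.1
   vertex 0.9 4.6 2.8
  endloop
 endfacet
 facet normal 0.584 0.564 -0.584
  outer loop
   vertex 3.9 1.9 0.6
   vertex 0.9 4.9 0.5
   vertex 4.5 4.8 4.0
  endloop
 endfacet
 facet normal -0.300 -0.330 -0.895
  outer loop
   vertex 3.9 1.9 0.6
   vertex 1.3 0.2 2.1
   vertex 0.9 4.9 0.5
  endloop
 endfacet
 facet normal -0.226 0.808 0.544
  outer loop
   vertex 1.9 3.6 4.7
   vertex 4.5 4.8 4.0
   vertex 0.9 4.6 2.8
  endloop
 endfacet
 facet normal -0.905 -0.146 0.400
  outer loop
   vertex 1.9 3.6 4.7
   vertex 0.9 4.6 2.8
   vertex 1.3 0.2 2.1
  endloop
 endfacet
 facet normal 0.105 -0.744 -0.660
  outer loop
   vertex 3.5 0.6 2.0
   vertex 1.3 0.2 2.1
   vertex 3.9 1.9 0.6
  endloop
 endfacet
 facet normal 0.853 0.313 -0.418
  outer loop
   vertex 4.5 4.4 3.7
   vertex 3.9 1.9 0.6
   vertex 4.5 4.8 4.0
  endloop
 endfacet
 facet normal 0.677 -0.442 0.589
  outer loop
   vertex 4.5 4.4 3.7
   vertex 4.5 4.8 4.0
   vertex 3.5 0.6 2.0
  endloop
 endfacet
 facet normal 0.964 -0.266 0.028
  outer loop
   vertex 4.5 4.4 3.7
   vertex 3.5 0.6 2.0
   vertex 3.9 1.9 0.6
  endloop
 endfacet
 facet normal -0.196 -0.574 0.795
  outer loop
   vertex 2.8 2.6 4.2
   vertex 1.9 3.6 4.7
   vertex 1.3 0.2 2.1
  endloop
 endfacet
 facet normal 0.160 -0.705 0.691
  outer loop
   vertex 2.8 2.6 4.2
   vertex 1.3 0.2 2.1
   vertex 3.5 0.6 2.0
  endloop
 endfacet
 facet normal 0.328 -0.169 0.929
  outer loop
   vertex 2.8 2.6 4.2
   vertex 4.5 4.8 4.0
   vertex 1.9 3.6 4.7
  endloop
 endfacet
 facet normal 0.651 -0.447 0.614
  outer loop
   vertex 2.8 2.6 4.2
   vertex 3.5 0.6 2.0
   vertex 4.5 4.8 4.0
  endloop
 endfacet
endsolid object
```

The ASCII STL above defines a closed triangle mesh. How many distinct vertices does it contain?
9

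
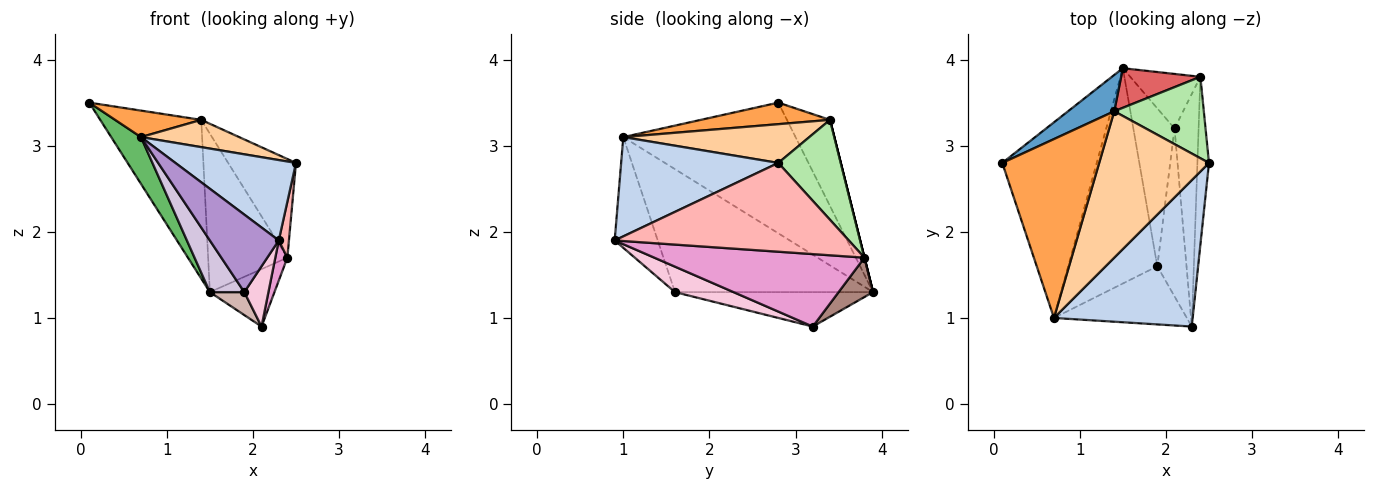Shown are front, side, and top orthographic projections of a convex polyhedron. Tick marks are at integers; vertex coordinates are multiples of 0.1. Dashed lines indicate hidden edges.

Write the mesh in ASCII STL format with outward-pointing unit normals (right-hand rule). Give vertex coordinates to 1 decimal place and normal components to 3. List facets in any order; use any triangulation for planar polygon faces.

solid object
 facet normal -0.384 0.900 0.206
  outer loop
   vertex 1.4 3.4 3.3
   vertex 1.5 3.9 1.3
   vertex 0.1 2.8 3.5
  endloop
 endfacet
 facet normal 0.531 -0.408 0.743
  outer loop
   vertex 0.7 1.0 3.1
   vertex 2.3 0.9 1.9
   vertex 2.5 2.8 2.8
  endloop
 endfacet
 facet normal 0.215 -0.143 0.966
  outer loop
   vertex 0.7 1.0 3.1
   vertex 1.4 3.4 3.3
   vertex 0.1 2.8 3.5
  endloop
 endfacet
 facet normal 0.328 -0.173 0.929
  outer loop
   vertex 0.7 1.0 3.1
   vertex 2.5 2.8 2.8
   vertex 1.4 3.4 3.3
  endloop
 endfacet
 facet normal -0.803 -0.139 -0.580
  outer loop
   vertex 0.7 1.0 3.1
   vertex 0.1 2.8 3.5
   vertex 1.5 3.9 1.3
  endloop
 endfacet
 facet normal 0.579 0.629 0.519
  outer loop
   vertex 2.4 3.8 1.7
   vertex 1.4 3.4 3.3
   vertex 2.5 2.8 2.8
  endloop
 endfacet
 facet normal 0.000 0.970 0.243
  outer loop
   vertex 2.4 3.8 1.7
   vertex 1.5 3.9 1.3
   vertex 1.4 3.4 3.3
  endloop
 endfacet
 facet normal 0.991 -0.043 -0.129
  outer loop
   vertex 2.4 3.8 1.7
   vertex 2.5 2.8 2.8
   vertex 2.3 0.9 1.9
  endloop
 endfacet
 facet normal -0.447 -0.716 -0.537
  outer loop
   vertex 1.9 1.6 1.3
   vertex 2.3 0.9 1.9
   vertex 0.7 1.0 3.1
  endloop
 endfacet
 facet normal -0.802 -0.139 -0.581
  outer loop
   vertex 1.9 1.6 1.3
   vertex 0.7 1.0 3.1
   vertex 1.5 3.9 1.3
  endloop
 endfacet
 facet normal 0.361 0.676 -0.642
  outer loop
   vertex 2.1 3.2 0.9
   vertex 1.5 3.9 1.3
   vertex 2.4 3.8 1.7
  endloop
 endfacet
 facet normal -0.638 -0.111 -0.762
  outer loop
   vertex 2.1 3.2 0.9
   vertex 1.9 1.6 1.3
   vertex 1.5 3.9 1.3
  endloop
 endfacet
 facet normal 0.948 -0.054 -0.315
  outer loop
   vertex 2.1 3.2 0.9
   vertex 2.4 3.8 1.7
   vertex 2.3 0.9 1.9
  endloop
 endfacet
 facet normal 0.634 -0.261 -0.728
  outer loop
   vertex 2.1 3.2 0.9
   vertex 2.3 0.9 1.9
   vertex 1.9 1.6 1.3
  endloop
 endfacet
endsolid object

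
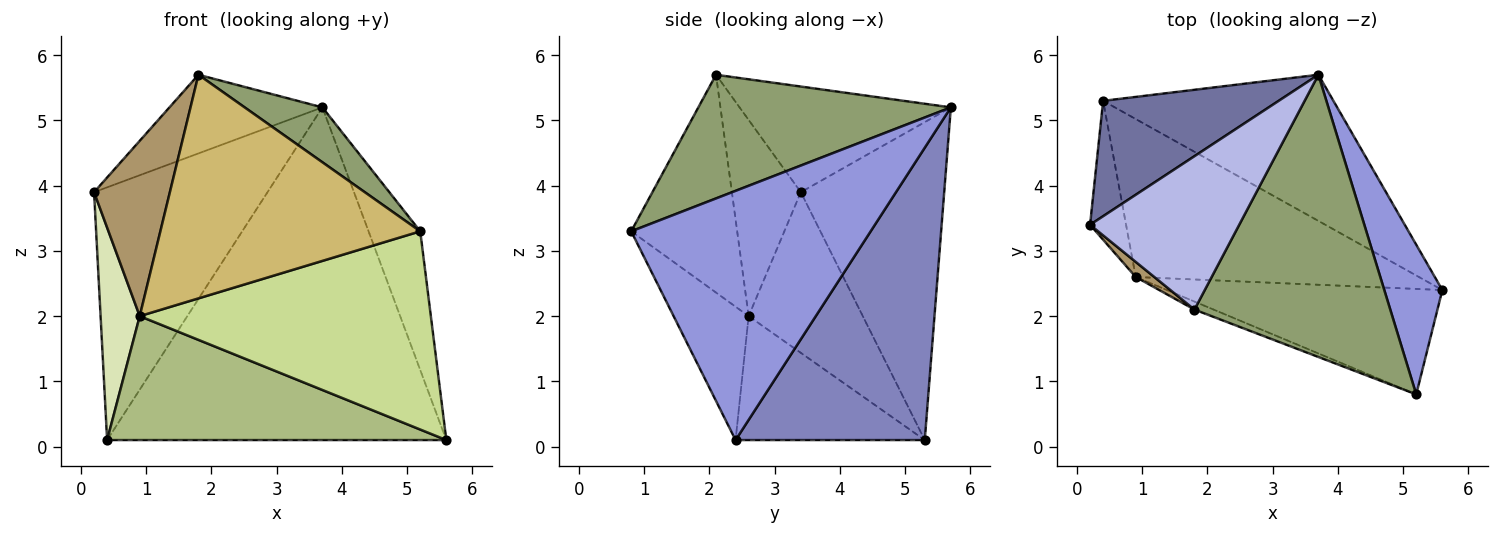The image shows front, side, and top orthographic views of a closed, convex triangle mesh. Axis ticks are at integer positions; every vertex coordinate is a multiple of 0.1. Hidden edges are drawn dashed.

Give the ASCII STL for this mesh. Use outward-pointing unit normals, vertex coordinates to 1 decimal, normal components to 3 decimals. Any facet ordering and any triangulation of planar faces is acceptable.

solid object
 facet normal -0.601 0.727 0.332
  outer loop
   vertex 0.4 5.3 0.1
   vertex 0.2 3.4 3.9
   vertex 3.7 5.7 5.2
  endloop
 endfacet
 facet normal 0.455 0.815 -0.358
  outer loop
   vertex 0.4 5.3 0.1
   vertex 3.7 5.7 5.2
   vertex 5.6 2.4 0.1
  endloop
 endfacet
 facet normal 0.953 0.206 0.222
  outer loop
   vertex 5.2 0.8 3.3
   vertex 5.6 2.4 0.1
   vertex 3.7 5.7 5.2
  endloop
 endfacet
 facet normal -0.533 0.386 0.753
  outer loop
   vertex 1.8 2.1 5.7
   vertex 3.7 5.7 5.2
   vertex 0.2 3.4 3.9
  endloop
 endfacet
 facet normal 0.527 -0.162 0.834
  outer loop
   vertex 1.8 2.1 5.7
   vertex 5.2 0.8 3.3
   vertex 3.7 5.7 5.2
  endloop
 endfacet
 facet normal -0.326 -0.584 -0.744
  outer loop
   vertex 0.9 2.6 2.0
   vertex 0.4 5.3 0.1
   vertex 5.6 2.4 0.1
  endloop
 endfacet
 facet normal -0.222 -0.861 -0.458
  outer loop
   vertex 0.9 2.6 2.0
   vertex 5.6 2.4 0.1
   vertex 5.2 0.8 3.3
  endloop
 endfacet
 facet normal -0.925 -0.317 -0.207
  outer loop
   vertex 0.9 2.6 2.0
   vertex 0.2 3.4 3.9
   vertex 0.4 5.3 0.1
  endloop
 endfacet
 facet normal -0.671 -0.738 0.064
  outer loop
   vertex 0.9 2.6 2.0
   vertex 1.8 2.1 5.7
   vertex 0.2 3.4 3.9
  endloop
 endfacet
 facet normal -0.377 -0.925 -0.033
  outer loop
   vertex 0.9 2.6 2.0
   vertex 5.2 0.8 3.3
   vertex 1.8 2.1 5.7
  endloop
 endfacet
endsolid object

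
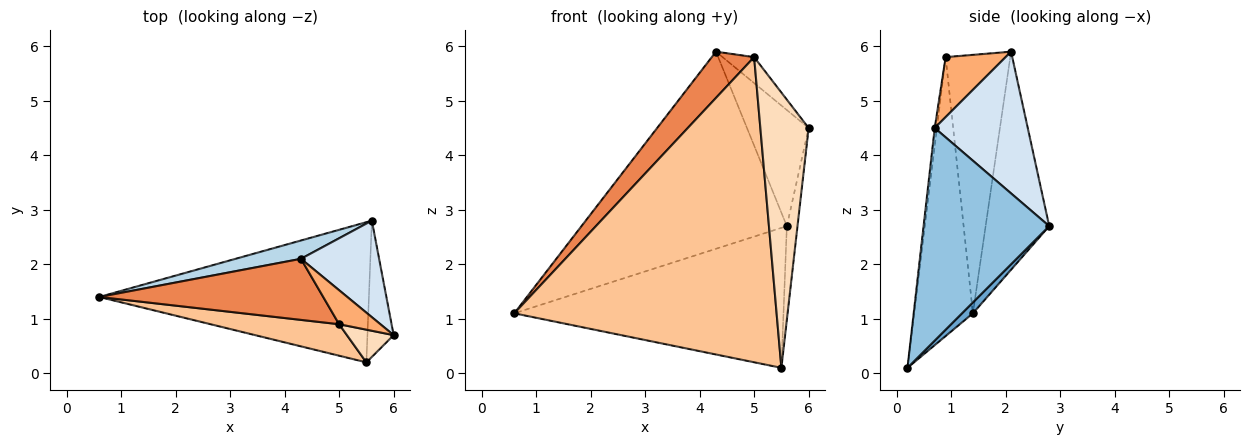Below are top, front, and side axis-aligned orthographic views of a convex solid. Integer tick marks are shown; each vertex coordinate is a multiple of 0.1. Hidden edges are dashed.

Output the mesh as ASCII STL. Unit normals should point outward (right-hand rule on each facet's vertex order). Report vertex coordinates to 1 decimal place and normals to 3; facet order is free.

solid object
 facet normal 0.029 0.706 -0.707
  outer loop
   vertex 5.5 0.2 0.1
   vertex 0.6 1.4 1.1
   vertex 5.6 2.8 2.7
  endloop
 endfacet
 facet normal 0.989 0.084 -0.122
  outer loop
   vertex 5.5 0.2 0.1
   vertex 5.6 2.8 2.7
   vertex 6.0 0.7 4.5
  endloop
 endfacet
 facet normal -0.295 0.951 0.088
  outer loop
   vertex 4.3 2.1 5.9
   vertex 5.6 2.8 2.7
   vertex 0.6 1.4 1.1
  endloop
 endfacet
 facet normal 0.757 0.502 0.418
  outer loop
   vertex 4.3 2.1 5.9
   vertex 6.0 0.7 4.5
   vertex 5.6 2.8 2.7
  endloop
 endfacet
 facet normal -0.677 -0.444 0.587
  outer loop
   vertex 5.0 0.9 5.8
   vertex 4.3 2.1 5.9
   vertex 0.6 1.4 1.1
  endloop
 endfacet
 facet normal 0.756 0.398 0.520
  outer loop
   vertex 5.0 0.9 5.8
   vertex 6.0 0.7 4.5
   vertex 4.3 2.1 5.9
  endloop
 endfacet
 facet normal -0.217 -0.971 0.100
  outer loop
   vertex 5.0 0.9 5.8
   vertex 0.6 1.4 1.1
   vertex 5.5 0.2 0.1
  endloop
 endfacet
 facet normal -0.045 -0.992 0.118
  outer loop
   vertex 5.0 0.9 5.8
   vertex 5.5 0.2 0.1
   vertex 6.0 0.7 4.5
  endloop
 endfacet
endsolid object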